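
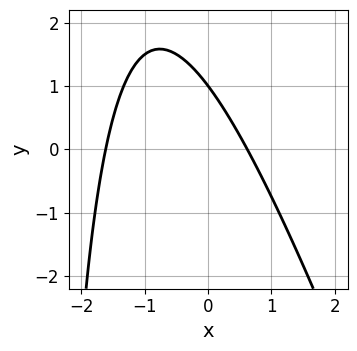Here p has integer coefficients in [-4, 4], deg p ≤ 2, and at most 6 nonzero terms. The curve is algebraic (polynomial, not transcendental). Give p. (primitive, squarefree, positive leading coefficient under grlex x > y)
(a) deg p = 2. A generic line meets the curve in up to 2 points.
(b) Checking where it meets the axes: one y-axis crossing is at y = 1.
(c) These observations pin down the coefficients.

3*x^2 + x*y + 3*x + 3*y - 3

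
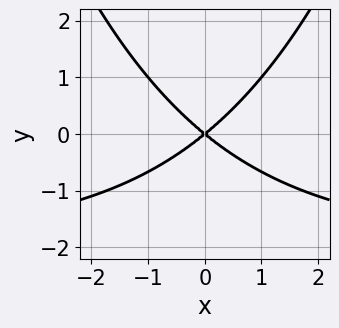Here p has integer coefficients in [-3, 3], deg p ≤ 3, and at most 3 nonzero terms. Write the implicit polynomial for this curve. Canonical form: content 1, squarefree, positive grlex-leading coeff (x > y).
First, degree: the shape is more complex than any degree-2 curve, so deg p = 3.
Then, symmetries: mirror symmetry x ↦ −x ⇒ only even powers of x.
Next, against the integer gridlines: it crosses the y-axis at the gridline y = 0; one x-axis crossing is at x = 0.
Finally, these observations pin down the coefficients.

x^2*y + 2*x^2 - 3*y^2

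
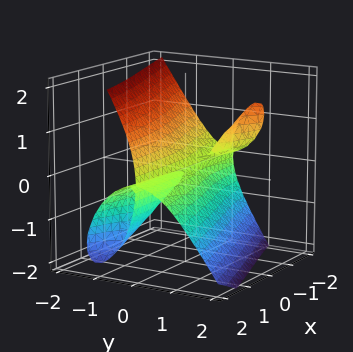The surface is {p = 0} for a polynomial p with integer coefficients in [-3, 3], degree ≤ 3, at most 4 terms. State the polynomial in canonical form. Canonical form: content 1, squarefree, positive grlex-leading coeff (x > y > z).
There are 2 components. Treating them together as one polynomial.
deg p = 3. The shape is more complex than any degree-2 surface.
From the visible intercepts: it crosses the z-axis at the gridline z = 0; it crosses the y-axis at the gridline y = 0.
These observations pin down the coefficients. Check: (1, 0, 0) on the x-axis lies on the surface, and p(1, 0, 0) = 0. ✓

2*x*y*z + 3*y^3 + z^3 + y*z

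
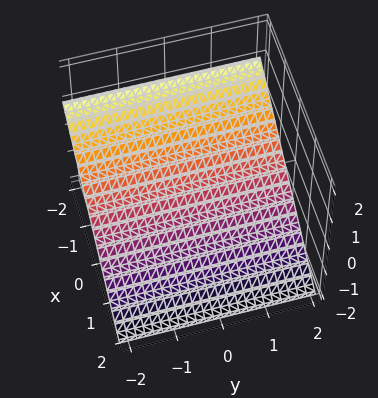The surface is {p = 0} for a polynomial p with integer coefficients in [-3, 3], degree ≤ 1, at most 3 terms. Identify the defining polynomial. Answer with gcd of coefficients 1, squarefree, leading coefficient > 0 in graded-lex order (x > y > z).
First, deg p = 1.
Then, observable constraints: one x-axis crossing is at x = -1; it misses every integer gridline on the y-axis.
Finally, assembling these constraints gives the stated polynomial.

2*x + 3*z + 2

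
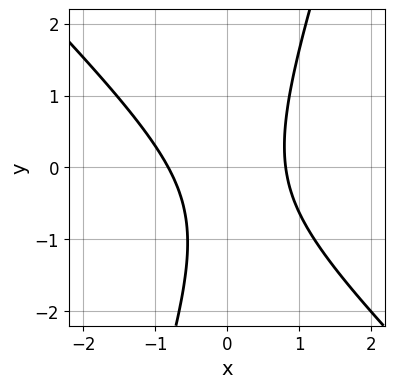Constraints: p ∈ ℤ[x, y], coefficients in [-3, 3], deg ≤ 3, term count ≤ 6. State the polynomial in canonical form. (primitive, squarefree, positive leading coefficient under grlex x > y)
3*x^2 + 2*x*y - y^2 - y - 2

1. deg p = 2. A generic line meets the curve in up to 2 points.
2. From the axis intercepts and sections: the curve avoids every integer y-axis point in the box.
3. Matching integer coefficients to the picture gives p.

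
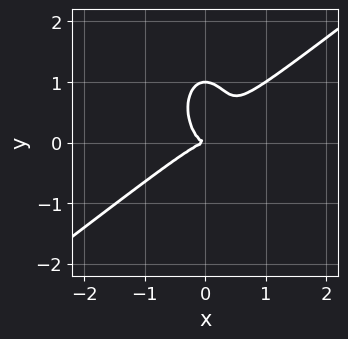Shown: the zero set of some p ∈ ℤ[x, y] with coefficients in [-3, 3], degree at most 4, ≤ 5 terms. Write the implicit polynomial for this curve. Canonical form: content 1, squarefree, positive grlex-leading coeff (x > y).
2*x^3 - 2*x^2*y - y^3 + y^2

Degree: the shape is more complex than any degree-2 curve, so deg p = 3.
Checking where it meets the axes: the y-axis gridline crossings are at y ∈ {0, 1}; one x-axis crossing is at x = 0.
These observations pin down the coefficients.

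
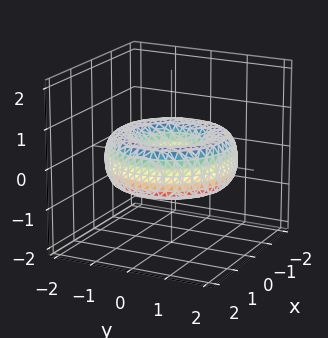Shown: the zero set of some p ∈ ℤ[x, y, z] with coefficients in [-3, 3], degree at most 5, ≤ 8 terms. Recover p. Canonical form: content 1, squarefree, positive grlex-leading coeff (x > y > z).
The degree is 4 — no degree-3 surface has this shape.
Symmetries: the surface is invariant under rotation about z: p = q(x² + y², z).
From the visible intercepts: no z-intercept at any integer in the box; a circular section at z = 0 has radius between 0 and 1.
Putting this together gives p.

x^4 + 2*x^2*y^2 + y^4 - 3*x^2 - 3*y^2 + 3*z^2 + 1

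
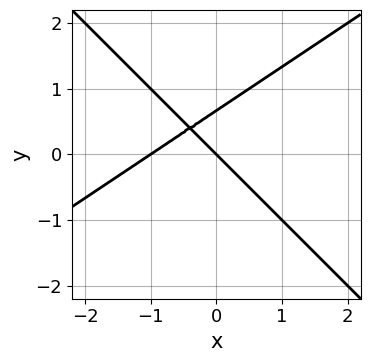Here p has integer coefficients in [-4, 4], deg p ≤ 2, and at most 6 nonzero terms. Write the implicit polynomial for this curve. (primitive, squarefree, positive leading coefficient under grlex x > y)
2*x^2 - x*y - 3*y^2 + 2*x + 2*y

(a) The degree is 2 — no degree-1 curve has this shape.
(b) Reading off the gridlines: the x-axis gridline crossings are at x ∈ {-1, 0}; it meets the y-axis at y = 0 (among the integer gridlines).
(c) Putting this together gives p.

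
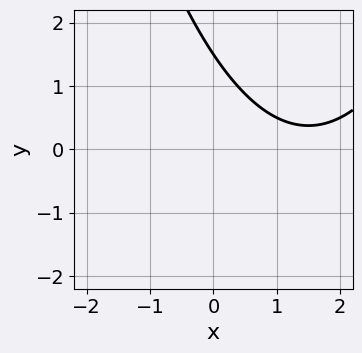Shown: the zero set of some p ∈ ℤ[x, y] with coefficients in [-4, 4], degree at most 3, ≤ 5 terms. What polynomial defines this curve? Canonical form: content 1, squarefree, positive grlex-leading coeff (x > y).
(a) deg p = 2. No degree-1 curve has this shape.
(b) Reading off the gridlines: no x-intercept at any integer in the box.
(c) Solving for integer coefficients yields p as stated.

x^2 - 3*x - 2*y + 3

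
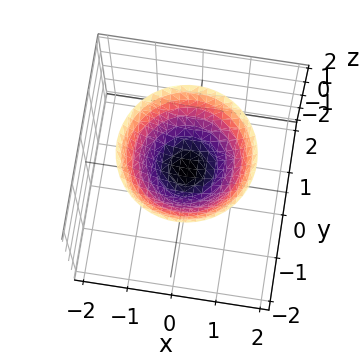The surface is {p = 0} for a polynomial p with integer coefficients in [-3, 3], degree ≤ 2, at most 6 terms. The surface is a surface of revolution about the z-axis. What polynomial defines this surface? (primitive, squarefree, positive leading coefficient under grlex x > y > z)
2*x^2 + 2*y^2 - 3*z + 2

First, degree: the shape is more complex than any degree-1 surface, so deg p = 2.
Then, symmetry: the surface is invariant under rotation about z: p = q(x² + y², z).
Then, against the integer gridlines: the surface avoids every integer x-axis point in the box; a circular section at z = 1 has radius between 0 and 1; the surface avoids every integer y-axis point in the box.
Finally, solving for integer coefficients yields p as stated.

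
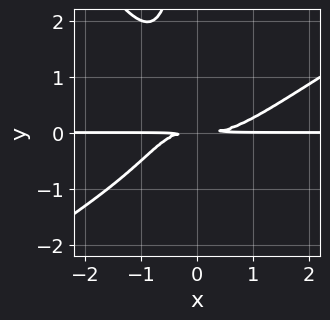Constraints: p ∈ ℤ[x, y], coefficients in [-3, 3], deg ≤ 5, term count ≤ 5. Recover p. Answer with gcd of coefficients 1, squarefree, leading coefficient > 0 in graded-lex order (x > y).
2*x^3*y - 2*x^2*y^2 - 2*x*y^3 - 2*x*y^2 - 3*y^2

1. Degree: no degree-3 curve has this shape, so deg p = 4.
2. Against the integer gridlines: every point of the x-axis in the box is on the curve.
3. Assembling these constraints gives the stated polynomial.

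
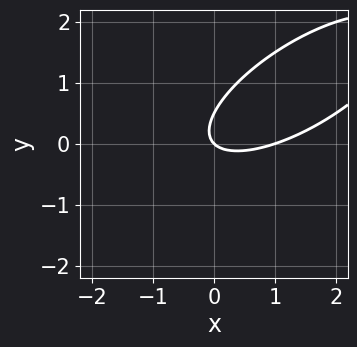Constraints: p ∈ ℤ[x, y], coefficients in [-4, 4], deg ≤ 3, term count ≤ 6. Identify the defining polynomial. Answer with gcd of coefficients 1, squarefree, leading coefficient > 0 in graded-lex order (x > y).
deg p = 2. The shape is more complex than any degree-1 curve.
Checking where it meets the axes: the x-axis gridline crossings are at x ∈ {0, 1}; one y-axis crossing is at y = 0.
Solving for integer coefficients yields p as stated.

x^2 - 2*x*y + 2*y^2 - x - y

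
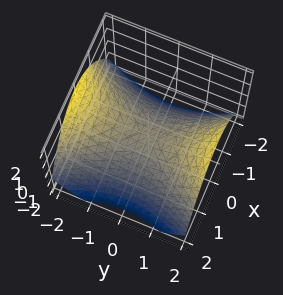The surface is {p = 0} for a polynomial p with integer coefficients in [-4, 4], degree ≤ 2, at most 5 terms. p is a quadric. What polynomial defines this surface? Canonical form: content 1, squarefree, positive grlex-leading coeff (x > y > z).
2*x^2 - y^2 + 3*z

The degree is 2 — a hyperbolic paraboloid; a quadric.
Symmetries: the y ↦ −y reflection is a symmetry, so y appears only in even powers; mirror symmetry x ↦ −x ⇒ only even powers of x.
Observable constraints: one y-axis crossing is at y = 0; it crosses the z-axis at the gridline z = 0; it meets the x-axis at x = 0 (among the integer gridlines).
Putting this together gives p.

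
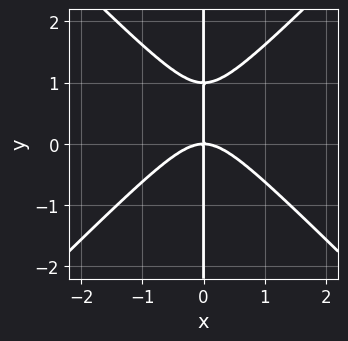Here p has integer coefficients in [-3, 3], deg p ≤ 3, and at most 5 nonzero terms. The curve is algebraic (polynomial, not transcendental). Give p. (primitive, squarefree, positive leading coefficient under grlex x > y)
x^3 - x*y^2 + x*y

(a) Degree: no degree-2 curve has this shape, so deg p = 3.
(b) Observable constraints: every point of the y-axis in the box is on the curve; one x-axis crossing is at x = 0.
(c) Matching integer coefficients to the picture gives p.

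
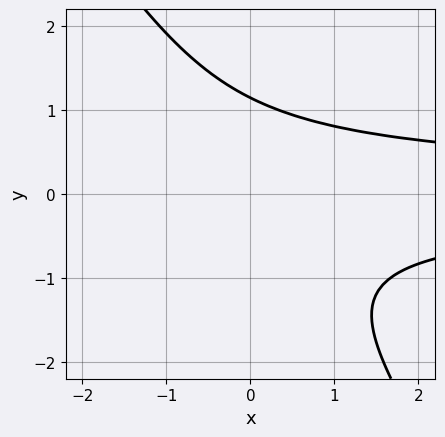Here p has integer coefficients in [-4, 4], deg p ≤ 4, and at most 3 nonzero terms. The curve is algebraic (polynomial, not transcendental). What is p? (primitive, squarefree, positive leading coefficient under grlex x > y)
The degree is 3 — a generic line meets the curve in up to 3 points.
From the visible intercepts: it misses every integer gridline on the x-axis.
The integer polynomial consistent with all of this is the stated p.

3*x*y^2 + 2*y^3 - 3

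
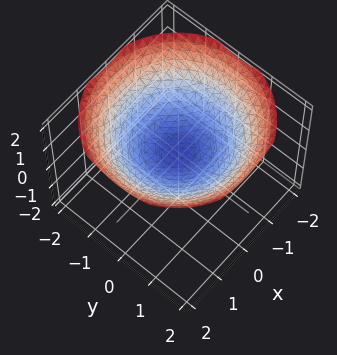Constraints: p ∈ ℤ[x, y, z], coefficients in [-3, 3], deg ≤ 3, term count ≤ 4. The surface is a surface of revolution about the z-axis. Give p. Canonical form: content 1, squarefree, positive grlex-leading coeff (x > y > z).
x^2 + y^2 - 3*z + 1

(a) Degree: no degree-1 surface has this shape, so deg p = 2.
(b) Symmetries: rotational symmetry about the z-axis ⇒ p depends on x, y only through x² + y².
(c) Observable constraints: the surface avoids every integer x-axis point in the box; it misses every integer gridline on the y-axis; a circular section at z = 1 has radius between 1 and 2.
(d) The integer polynomial consistent with all of this is the stated p.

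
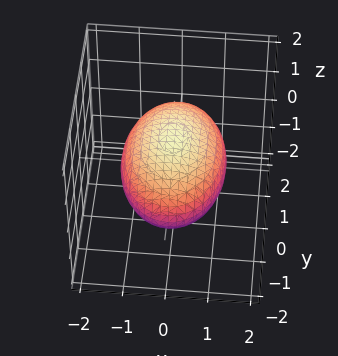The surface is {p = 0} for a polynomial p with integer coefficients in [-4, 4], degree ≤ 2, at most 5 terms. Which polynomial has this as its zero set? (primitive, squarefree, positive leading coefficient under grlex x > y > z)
2*x^2 + y^2 + 3*z^2 - 3

First, the degree is 2 — bounded and convex; a quadric.
Then, symmetries: the z ↦ −z reflection is a symmetry, so z appears only in even powers; it's symmetric under y → −y, forcing even powers of y; it's symmetric under x → −x, forcing even powers of x.
Next, from the axis intercepts and sections: the z-axis gridline crossings are at z ∈ {-1, 1}.
Finally, together with the visible shape, these determine p as stated.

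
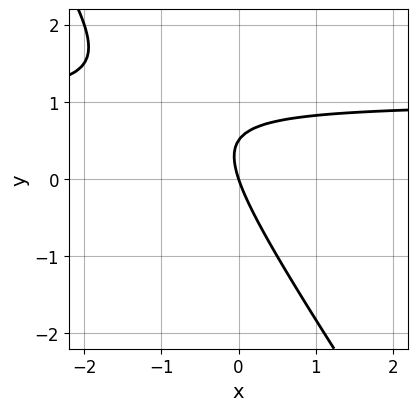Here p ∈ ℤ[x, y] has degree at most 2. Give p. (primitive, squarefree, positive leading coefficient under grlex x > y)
3*x*y + 2*y^2 - 3*x - y

1. deg p = 2. A generic line meets the curve in up to 2 points.
2. From the axis intercepts and sections: one x-axis crossing is at x = 0; one y-axis crossing is at y = 0.
3. Fitting integer coefficients to these (and the overall shape) gives p.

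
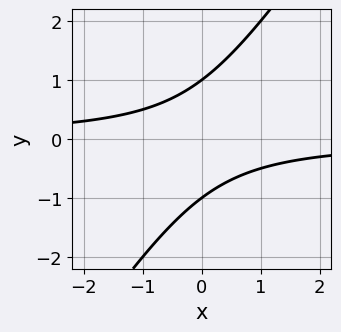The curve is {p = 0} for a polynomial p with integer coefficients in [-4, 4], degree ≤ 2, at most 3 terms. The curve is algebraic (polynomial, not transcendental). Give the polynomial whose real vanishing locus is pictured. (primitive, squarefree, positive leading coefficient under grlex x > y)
Degree: a generic line meets the curve in up to 2 points, so deg p = 2.
From the visible intercepts: among the integer gridlines, it crosses the y-axis at y ∈ {-1, 1}; it misses every integer gridline on the x-axis.
These observations pin down the coefficients.

3*x*y - 2*y^2 + 2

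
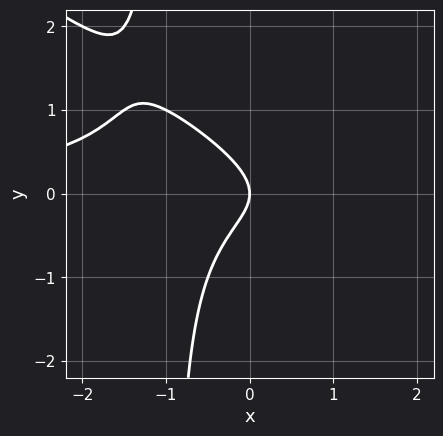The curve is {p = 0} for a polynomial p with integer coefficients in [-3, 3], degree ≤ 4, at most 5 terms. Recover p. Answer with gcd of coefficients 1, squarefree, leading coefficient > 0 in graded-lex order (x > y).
Degree: the shape is more complex than any degree-2 curve, so deg p = 3.
Reading off the gridlines: it crosses the x-axis at the gridline x = 0; one y-axis crossing is at y = 0.
Together with the visible shape, these determine p as stated.

2*x^2*y + 3*x*y^2 + 3*y^2 + 2*x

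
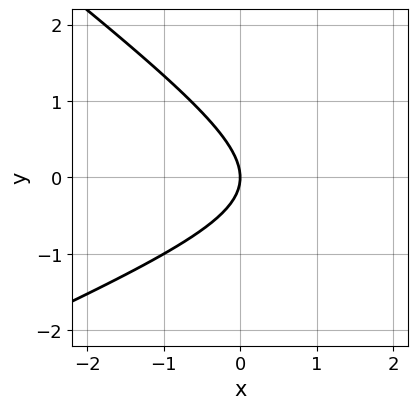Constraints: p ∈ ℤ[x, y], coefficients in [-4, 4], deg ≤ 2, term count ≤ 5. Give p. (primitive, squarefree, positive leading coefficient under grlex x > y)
First, the degree is 2 — a generic line meets the curve in up to 2 points.
Then, observable constraints: one x-axis crossing is at x = 0; it crosses the y-axis at the gridline y = 0.
Finally, together with the visible shape, these determine p as stated.

x^2 - x*y - 3*y^2 - 3*x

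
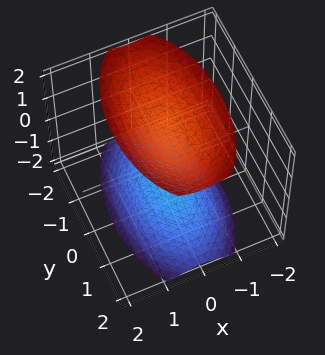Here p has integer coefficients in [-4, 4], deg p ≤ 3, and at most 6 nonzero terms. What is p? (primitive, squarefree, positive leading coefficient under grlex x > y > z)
I count 2 distinct pieces. Treating them together as one polynomial.
The degree is 2 — two separate bowl-shaped sheets opening away from each other; a quadric.
Symmetries: the y ↦ −y reflection is a symmetry, so y appears only in even powers; it's symmetric under x → −x, forcing even powers of x; the z ↦ −z reflection is a symmetry, so z appears only in even powers.
Reading off the gridlines: it misses every integer gridline on the y-axis; no x-intercept at any integer in the box.
These observations pin down the coefficients.

3*x^2 + y^2 - 2*z^2 + 3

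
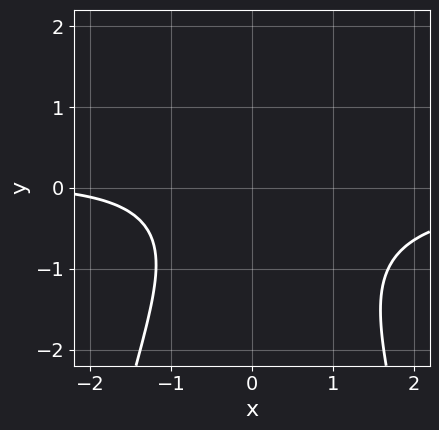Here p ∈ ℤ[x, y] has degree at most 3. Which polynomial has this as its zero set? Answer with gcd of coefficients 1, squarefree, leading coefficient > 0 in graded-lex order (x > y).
2*x^2*y + 2*y^2 + x + y + 3

First, the degree is 3 — the shape is more complex than any degree-2 curve.
Next, from the visible intercepts: it misses every integer gridline on the x-axis; it misses every integer gridline on the y-axis.
Finally, assembling these constraints gives the stated polynomial.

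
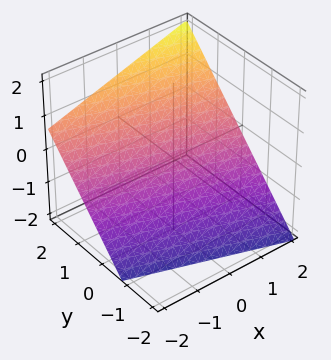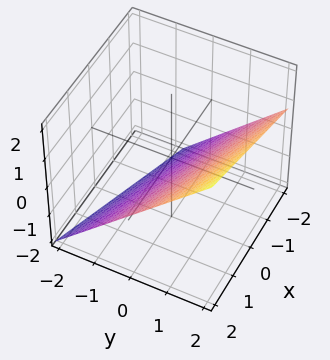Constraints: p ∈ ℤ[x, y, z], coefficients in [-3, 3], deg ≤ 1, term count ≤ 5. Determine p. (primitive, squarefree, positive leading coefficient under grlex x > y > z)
x + 3*y - 3*z - 2

deg p = 1.
From the visible intercepts: it crosses the x-axis at the gridline x = 2.
Solving for integer coefficients yields p as stated.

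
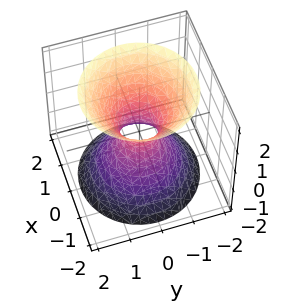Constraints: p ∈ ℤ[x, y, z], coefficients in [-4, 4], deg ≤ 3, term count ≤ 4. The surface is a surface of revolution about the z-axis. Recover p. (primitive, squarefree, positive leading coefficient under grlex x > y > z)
3*x^2 + 3*y^2 - 2*z^2 - 1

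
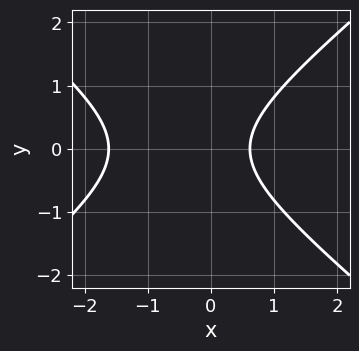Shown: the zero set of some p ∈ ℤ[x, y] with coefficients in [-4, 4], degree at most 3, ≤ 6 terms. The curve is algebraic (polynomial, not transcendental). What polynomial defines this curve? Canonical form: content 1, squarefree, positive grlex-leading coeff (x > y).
2*x^2 - 3*y^2 + 2*x - 2

Degree: no degree-1 curve has this shape, so deg p = 2.
Symmetries: the y ↦ −y reflection is a symmetry, so y appears only in even powers.
From the axis intercepts and sections: it misses every integer gridline on the y-axis.
Putting this together gives p.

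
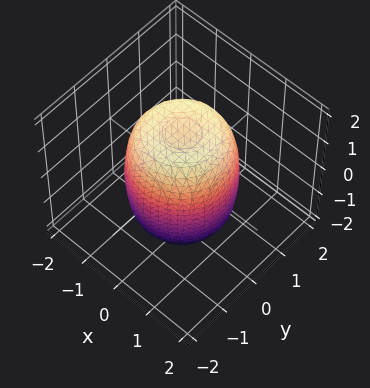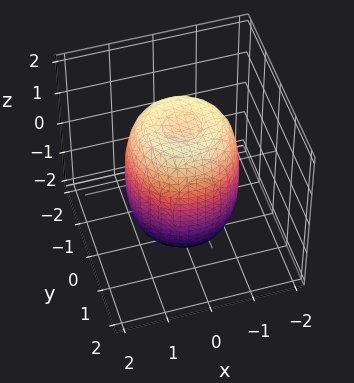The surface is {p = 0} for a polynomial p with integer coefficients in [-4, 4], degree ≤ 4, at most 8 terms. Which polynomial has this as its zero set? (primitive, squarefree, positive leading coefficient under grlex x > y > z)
2*x^4 + 4*x^2*y^2 + 2*y^4 - 2*x^2 - 2*y^2 + z^2 - 2

1. The degree is 4 — a generic line meets the surface in up to 4 points.
2. Symmetries: rotational symmetry about the z-axis ⇒ p depends on x, y only through x² + y².
3. Reading off the gridlines: a circular section at z = 1 has radius between 1 and 2.
4. Assembling these constraints gives the stated polynomial.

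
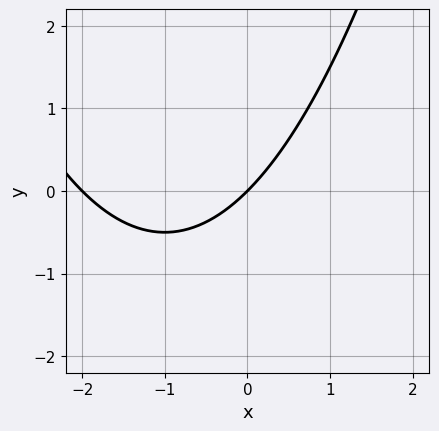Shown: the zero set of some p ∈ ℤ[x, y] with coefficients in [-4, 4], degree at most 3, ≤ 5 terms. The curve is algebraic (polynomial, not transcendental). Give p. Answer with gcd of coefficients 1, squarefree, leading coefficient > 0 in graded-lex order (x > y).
deg p = 2.
From the axis intercepts and sections: among the integer gridlines, it crosses the x-axis at x ∈ {-2, 0}; one y-axis crossing is at y = 0.
Solving for integer coefficients yields p as stated.

x^2 + 2*x - 2*y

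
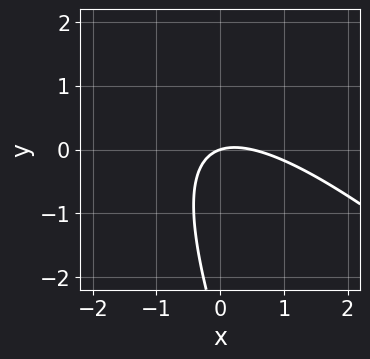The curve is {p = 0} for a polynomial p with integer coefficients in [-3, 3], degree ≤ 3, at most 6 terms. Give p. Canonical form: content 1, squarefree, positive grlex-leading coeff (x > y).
2*x^2 + 3*x*y + y^2 - x + 3*y

(a) The degree is 2 — a generic line meets the curve in up to 2 points.
(b) Checking where it meets the axes: it crosses the x-axis at the gridline x = 0; it meets the y-axis at y = 0 (among the integer gridlines).
(c) Putting this together gives p.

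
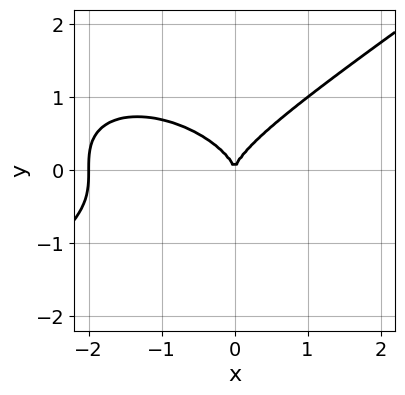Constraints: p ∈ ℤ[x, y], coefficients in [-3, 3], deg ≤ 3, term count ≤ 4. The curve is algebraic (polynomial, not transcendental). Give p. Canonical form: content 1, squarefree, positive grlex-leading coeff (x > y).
x^3 - 3*y^3 + 2*x^2

First, the degree is 3 — the shape is more complex than any degree-2 curve.
Next, from the visible intercepts: the x-axis gridline crossings are at x ∈ {-2, 0}; it crosses the y-axis at the gridline y = 0.
Finally, together with the visible shape, these determine p as stated.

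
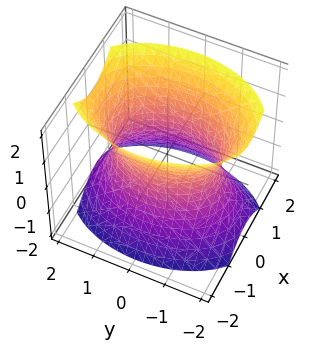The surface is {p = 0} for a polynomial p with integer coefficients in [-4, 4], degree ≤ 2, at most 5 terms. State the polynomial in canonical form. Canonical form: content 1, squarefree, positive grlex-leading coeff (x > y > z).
2*x^2 + y^2 - z^2 - 2

First, the degree is 2 — an hourglass — one-sheet hyperboloid; a quadric.
Then, symmetries: mirror symmetry x ↦ −x ⇒ only even powers of x; it's symmetric under z → −z, forcing even powers of z; mirror symmetry y ↦ −y ⇒ only even powers of y.
Then, from the visible intercepts: among the integer gridlines, it crosses the x-axis at x ∈ {-1, 1}; the surface avoids every integer z-axis point in the box.
Finally, solving for integer coefficients yields p as stated.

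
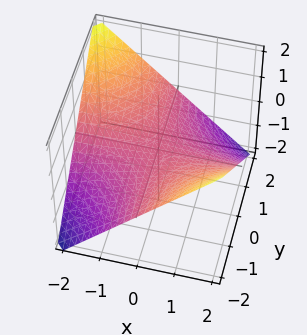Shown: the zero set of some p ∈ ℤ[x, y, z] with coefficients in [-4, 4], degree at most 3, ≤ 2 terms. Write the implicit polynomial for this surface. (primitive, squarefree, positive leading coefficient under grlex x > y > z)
x*y + 2*z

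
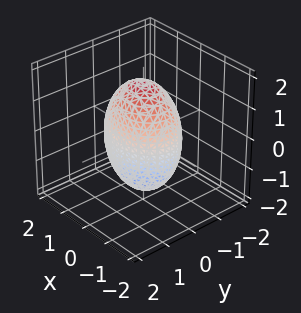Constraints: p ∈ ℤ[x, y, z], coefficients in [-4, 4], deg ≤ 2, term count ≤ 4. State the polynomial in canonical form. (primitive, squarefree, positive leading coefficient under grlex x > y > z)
2*x^2 + 3*y^2 + z^2 - 3

deg p = 2.
Symmetries: it's symmetric under y → −y, forcing even powers of y; mirror symmetry x ↦ −x ⇒ only even powers of x; mirror symmetry z ↦ −z ⇒ only even powers of z.
From the axis intercepts and sections: the y-axis gridline crossings are at y ∈ {-1, 1}.
Together with the visible shape, these determine p as stated.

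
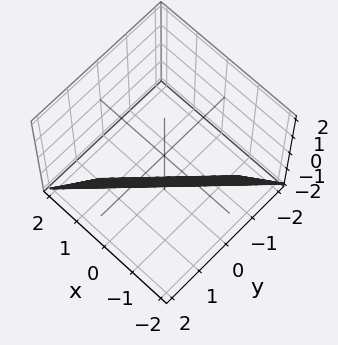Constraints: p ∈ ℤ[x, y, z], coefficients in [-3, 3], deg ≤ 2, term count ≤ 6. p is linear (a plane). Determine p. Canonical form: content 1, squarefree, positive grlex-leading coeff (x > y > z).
Degree: every cross-section is a straight line — this is a plane, so deg p = 1.
Reading off the gridlines: it crosses the x-axis at the gridline x = -1; it meets the z-axis at z = -2 (among the integer gridlines).
Assembling these constraints gives the stated polynomial.

2*x - 2*y + z + 2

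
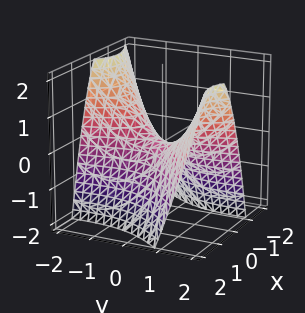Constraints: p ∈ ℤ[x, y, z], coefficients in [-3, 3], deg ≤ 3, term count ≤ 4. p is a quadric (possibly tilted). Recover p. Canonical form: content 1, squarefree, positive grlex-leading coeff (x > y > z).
1. The degree is 2 — a generic line meets the surface in up to 2 points.
2. Checking where it meets the axes: it meets the y-axis at y = 0 (among the integer gridlines); it crosses the x-axis at the gridline x = 0.
3. Solving for integer coefficients yields p as stated.

3*x^2 - 3*x*y - y^2 + 3*z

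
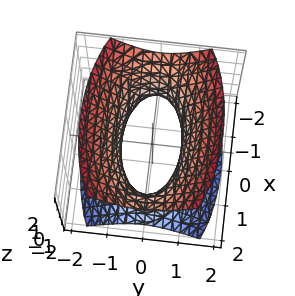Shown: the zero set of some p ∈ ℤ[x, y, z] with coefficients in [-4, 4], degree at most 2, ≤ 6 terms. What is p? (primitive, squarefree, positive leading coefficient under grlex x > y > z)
x^2 + 3*y^2 - 2*z^2 - 2

First, the degree is 2 — one connected sheet with a waist; a quadric.
Next, symmetries: it's symmetric under x → −x, forcing even powers of x; the y ↦ −y reflection is a symmetry, so y appears only in even powers; the z ↦ −z reflection is a symmetry, so z appears only in even powers.
Next, against the integer gridlines: the surface avoids every integer z-axis point in the box.
Finally, together with the visible shape, these determine p as stated.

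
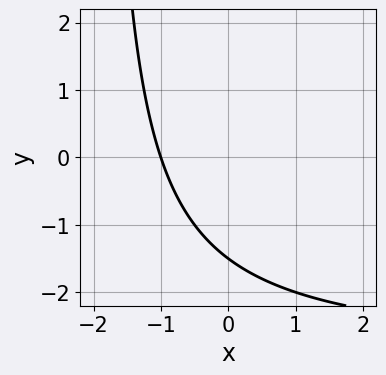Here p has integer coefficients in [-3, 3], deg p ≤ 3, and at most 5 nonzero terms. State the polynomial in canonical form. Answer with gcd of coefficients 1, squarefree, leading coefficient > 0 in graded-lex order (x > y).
First, deg p = 2. No degree-1 curve has this shape.
Then, from the visible intercepts: one x-axis crossing is at x = -1.
Finally, these observations pin down the coefficients.

x*y + 3*x + 2*y + 3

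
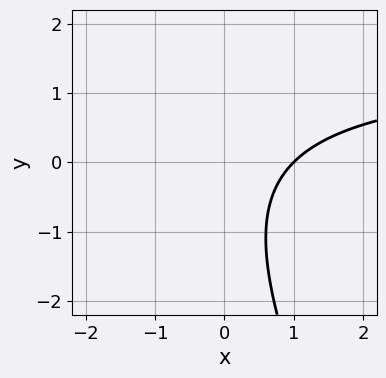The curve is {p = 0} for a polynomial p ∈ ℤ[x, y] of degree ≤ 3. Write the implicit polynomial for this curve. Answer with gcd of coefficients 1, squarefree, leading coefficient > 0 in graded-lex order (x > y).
Degree: the shape is more complex than any degree-1 curve, so deg p = 2.
Observable constraints: it crosses the x-axis at the gridline x = 1; it misses every integer gridline on the y-axis.
Putting this together gives p.

2*x*y + y^2 - 3*x + y + 3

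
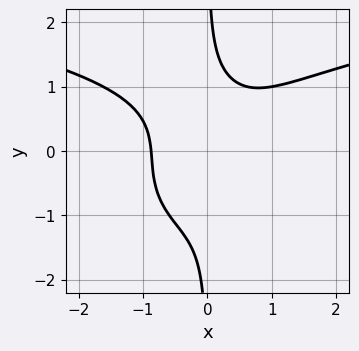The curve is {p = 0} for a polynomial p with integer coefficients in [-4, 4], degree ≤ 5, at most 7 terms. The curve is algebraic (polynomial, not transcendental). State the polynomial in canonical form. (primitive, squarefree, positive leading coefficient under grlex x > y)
1. The degree is 4 — no degree-3 curve has this shape.
2. Against the integer gridlines: the curve avoids every integer y-axis point in the box.
3. Matching integer coefficients to the picture gives p.

x^3*y + 3*x*y^3 - 3*x^3 + x*y^2 - 2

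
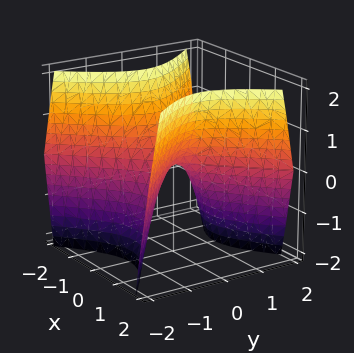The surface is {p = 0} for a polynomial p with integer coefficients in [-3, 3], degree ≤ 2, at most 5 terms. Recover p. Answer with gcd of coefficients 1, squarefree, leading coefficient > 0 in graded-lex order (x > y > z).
3*x^2 - 3*y^2 - 2*z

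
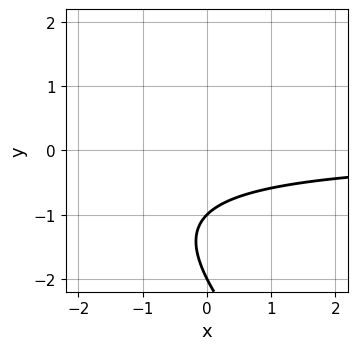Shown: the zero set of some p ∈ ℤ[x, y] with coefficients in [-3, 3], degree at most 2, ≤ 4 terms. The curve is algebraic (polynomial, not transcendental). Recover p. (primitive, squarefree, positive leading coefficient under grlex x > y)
x*y + y^2 + 3*y + 2

First, deg p = 2. The shape is more complex than any degree-1 curve.
Then, checking where it meets the axes: no x-intercept at any integer in the box; among the integer gridlines, it crosses the y-axis at y ∈ {-2, -1}.
Finally, solving for integer coefficients yields p as stated.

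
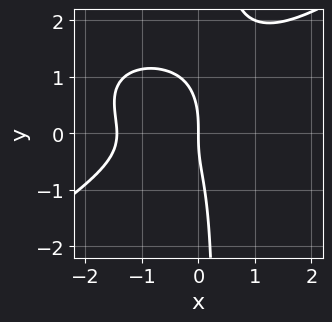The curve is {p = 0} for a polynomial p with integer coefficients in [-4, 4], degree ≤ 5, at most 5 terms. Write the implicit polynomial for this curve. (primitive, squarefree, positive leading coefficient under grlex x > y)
x^4 - 3*x*y^3 + 3*x*y^2 + y^3 + 3*x

First, deg p = 4.
Then, observable constraints: it crosses the x-axis at the gridline x = 0; it meets the y-axis at y = 0 (among the integer gridlines).
Finally, putting this together gives p.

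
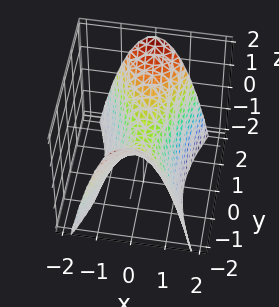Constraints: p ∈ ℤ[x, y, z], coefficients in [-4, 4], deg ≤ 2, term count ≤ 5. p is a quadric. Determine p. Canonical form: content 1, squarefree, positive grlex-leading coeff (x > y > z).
3*x^2 - y^2 + 2*z

1. The degree is 2 — a saddle surface; a quadric.
2. Symmetries: it's symmetric under x → −x, forcing even powers of x; the y ↦ −y reflection is a symmetry, so y appears only in even powers.
3. Observable constraints: it crosses the x-axis at the gridline x = 0; one y-axis crossing is at y = 0.
4. The integer polynomial consistent with all of this is the stated p.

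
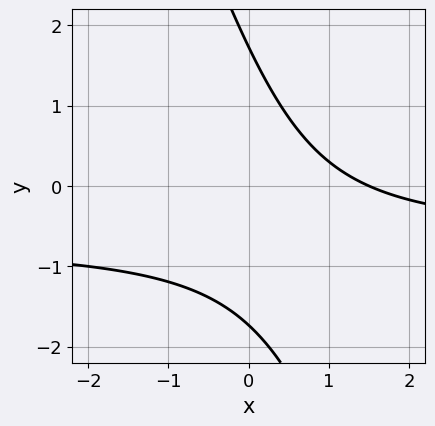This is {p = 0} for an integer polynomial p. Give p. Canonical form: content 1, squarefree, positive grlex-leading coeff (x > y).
3*x*y + y^2 + 2*x - 3

1. Degree: no degree-1 curve has this shape, so deg p = 2.
2. The integer polynomial consistent with all of this is the stated p.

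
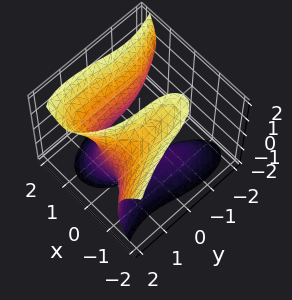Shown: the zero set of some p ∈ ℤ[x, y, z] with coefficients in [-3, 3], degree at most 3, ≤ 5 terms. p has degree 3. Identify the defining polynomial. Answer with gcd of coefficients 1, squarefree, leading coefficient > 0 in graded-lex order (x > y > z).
3*x^3 - x*y*z - 2*x*z^2 + y^3 - 2

The degree is 3 — a generic line meets the surface in up to 3 points.
Against the integer gridlines: it misses every integer gridline on the z-axis.
Matching integer coefficients to the picture gives p.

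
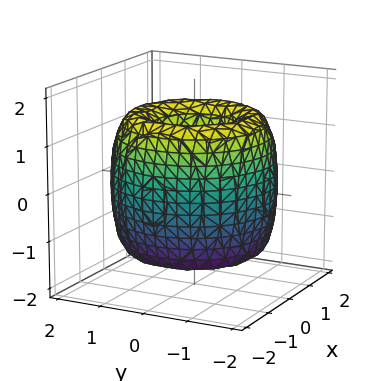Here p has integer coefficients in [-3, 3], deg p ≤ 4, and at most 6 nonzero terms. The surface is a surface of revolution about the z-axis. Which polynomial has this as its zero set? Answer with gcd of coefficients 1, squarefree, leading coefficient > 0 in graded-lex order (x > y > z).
1. The degree is 4 — no degree-3 surface has this shape.
2. Symmetry: every cross-section ⟂ z is a circle, so x, y appear only via x² + y².
3. Observable constraints: it meets the y-axis at y = 0 (among the integer gridlines); one z-axis crossing is at z = 0; it meets the x-axis at x = 0 (among the integer gridlines); a circular section at z = 1 has radius between 0 and 1.
4. Solving for integer coefficients yields p as stated.

x^4 + 2*x^2*y^2 + y^4 - 3*x^2 - 3*y^2 + z^2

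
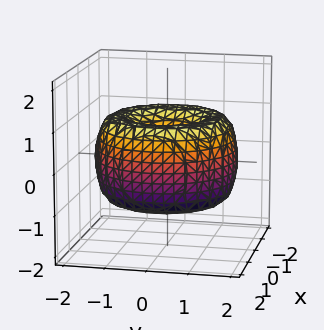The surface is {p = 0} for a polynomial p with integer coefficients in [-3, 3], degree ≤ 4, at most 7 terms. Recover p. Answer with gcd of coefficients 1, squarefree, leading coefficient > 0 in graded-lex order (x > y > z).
x^4 + 2*x^2*y^2 + y^4 - 3*x^2 - 3*y^2 + 2*z^2

Degree: the shape is more complex than any degree-3 surface, so deg p = 4.
Symmetries: rotational symmetry about the z-axis ⇒ p depends on x, y only through x² + y².
Observable constraints: a circular section at z = -1 has radius exactly 1; it meets the y-axis at y = 0 (among the integer gridlines).
Together with the visible shape, these determine p as stated.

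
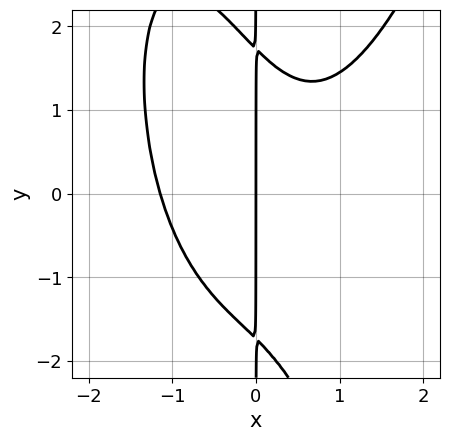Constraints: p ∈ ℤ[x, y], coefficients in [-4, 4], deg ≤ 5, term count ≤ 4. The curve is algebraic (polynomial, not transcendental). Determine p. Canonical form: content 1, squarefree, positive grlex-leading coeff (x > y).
Degree: the shape is more complex than any degree-3 curve, so deg p = 4.
Reading off the gridlines: it meets the x-axis at x = 0 (among the integer gridlines); the visible y-axis segment lies entirely on the curve.
Matching integer coefficients to the picture gives p.

2*x^4 - 2*x^2*y - x*y^2 + 3*x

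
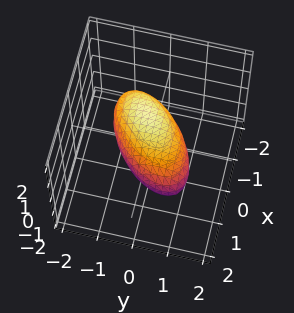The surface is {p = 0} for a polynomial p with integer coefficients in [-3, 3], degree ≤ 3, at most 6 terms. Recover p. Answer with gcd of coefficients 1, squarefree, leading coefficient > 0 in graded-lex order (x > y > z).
x^2 - x*y + x*z + y^2 + 2*z^2 - 1

The degree is 2 — the shape is more complex than any degree-1 surface.
Checking where it meets the axes: among the integer gridlines, it crosses the y-axis at y ∈ {-1, 1}; among the integer gridlines, it crosses the x-axis at x ∈ {-1, 1}.
Matching integer coefficients to the picture gives p.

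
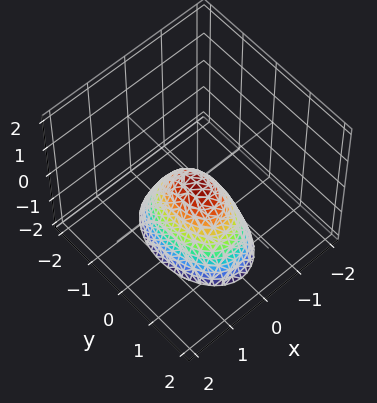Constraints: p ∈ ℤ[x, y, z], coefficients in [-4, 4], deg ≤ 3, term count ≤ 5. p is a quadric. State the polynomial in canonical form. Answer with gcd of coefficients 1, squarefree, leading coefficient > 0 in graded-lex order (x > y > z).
(a) The degree is 2 — a paraboloid; a quadric.
(b) Symmetries: mirror symmetry x ↦ −x ⇒ only even powers of x; the y ↦ −y reflection is a symmetry, so y appears only in even powers.
(c) Observable constraints: one y-axis crossing is at y = 0; one x-axis crossing is at x = 0; one z-axis crossing is at z = 0.
(d) These observations pin down the coefficients.

2*x^2 + y^2 + z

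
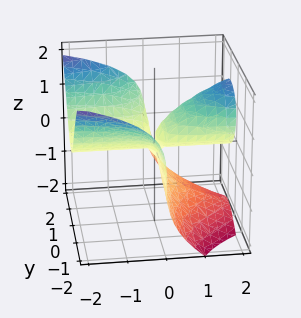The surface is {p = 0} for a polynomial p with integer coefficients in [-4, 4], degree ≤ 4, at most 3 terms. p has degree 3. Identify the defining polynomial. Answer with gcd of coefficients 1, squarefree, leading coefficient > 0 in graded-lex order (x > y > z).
3*x*y^2 + 2*z^3 - 3*x*z

1. The degree is 3 — no degree-2 surface has this shape.
2. Against the integer gridlines: every point of the x-axis in the box is on the surface; the visible y-axis segment lies entirely on the surface; it crosses the z-axis at the gridline z = 0.
3. Putting this together gives p.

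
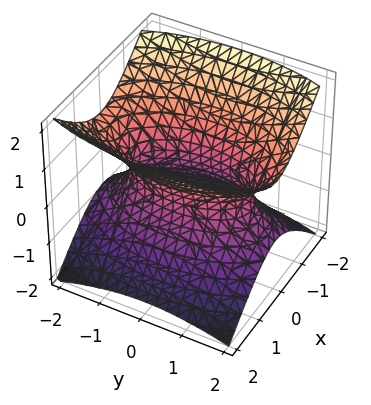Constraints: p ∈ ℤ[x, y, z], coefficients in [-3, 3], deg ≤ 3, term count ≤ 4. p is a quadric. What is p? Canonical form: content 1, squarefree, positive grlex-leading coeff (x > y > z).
3*x^2 + y^2 - 3*z^2 - 2

First, degree: an hourglass — one-sheet hyperboloid; a quadric, so deg p = 2.
Then, symmetries: the z ↦ −z reflection is a symmetry, so z appears only in even powers; mirror symmetry x ↦ −x ⇒ only even powers of x; it's symmetric under y → −y, forcing even powers of y.
Then, checking where it meets the axes: the surface avoids every integer z-axis point in the box.
Finally, fitting integer coefficients to these (and the overall shape) gives p.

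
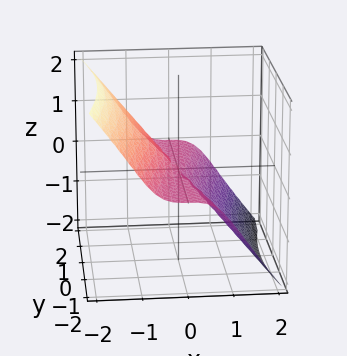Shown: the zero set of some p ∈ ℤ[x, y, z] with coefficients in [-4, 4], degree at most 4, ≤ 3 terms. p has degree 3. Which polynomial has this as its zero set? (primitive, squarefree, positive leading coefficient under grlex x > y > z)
First, degree: the shape is more complex than any degree-2 surface, so deg p = 3.
Next, checking where it meets the axes: it crosses the x-axis at the gridline x = 0; it crosses the z-axis at the gridline z = 0; every point of the y-axis in the box is on the surface.
Finally, putting this together gives p.

3*x^3 + y^2*z + 2*z^3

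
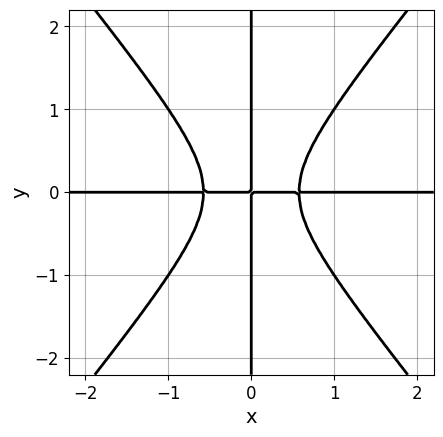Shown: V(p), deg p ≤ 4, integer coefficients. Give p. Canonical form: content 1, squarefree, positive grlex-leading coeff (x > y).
3*x^3*y - 2*x*y^3 - x*y

1. The degree is 4 — the shape is more complex than any degree-3 curve.
2. Observable constraints: every point of the y-axis in the box is on the curve; every point of the x-axis in the box is on the curve.
3. Together with the visible shape, these determine p as stated.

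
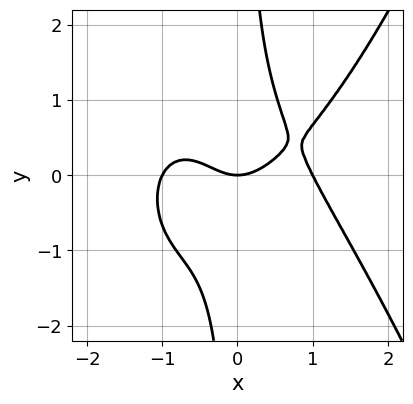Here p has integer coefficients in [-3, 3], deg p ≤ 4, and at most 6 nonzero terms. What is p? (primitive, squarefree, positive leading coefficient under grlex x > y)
deg p = 4. A generic line meets the curve in up to 4 points.
Reading off the gridlines: among the integer gridlines, it crosses the x-axis at x ∈ {-1, 0, 1}; it crosses the y-axis at the gridline y = 0.
Matching integer coefficients to the picture gives p.

2*x^4 - 3*x*y^2 - 2*x^2 + 2*y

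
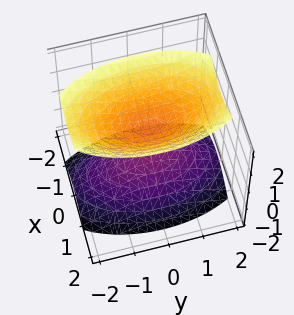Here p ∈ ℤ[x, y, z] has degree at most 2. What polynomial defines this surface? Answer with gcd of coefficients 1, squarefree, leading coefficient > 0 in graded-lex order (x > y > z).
3*x^2 + y^2 - 2*z^2 + 1

1. There are 2 components. Treating them together as one polynomial.
2. The degree is 2 — two separate bowl-shaped sheets opening away from each other; a quadric.
3. Symmetries: the y ↦ −y reflection is a symmetry, so y appears only in even powers; the x ↦ −x reflection is a symmetry, so x appears only in even powers; it's symmetric under z → −z, forcing even powers of z.
4. From the axis intercepts and sections: it misses every integer gridline on the x-axis; it misses every integer gridline on the y-axis.
5. Solving for integer coefficients yields p as stated.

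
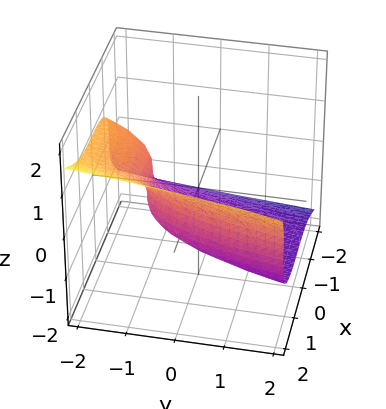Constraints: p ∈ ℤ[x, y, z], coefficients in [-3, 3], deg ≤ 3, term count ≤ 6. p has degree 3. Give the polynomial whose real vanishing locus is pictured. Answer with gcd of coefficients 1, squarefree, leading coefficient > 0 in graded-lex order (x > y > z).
x^3 - 3*z^3 - 2*y - 2

1. Degree: the shape is more complex than any degree-2 surface, so deg p = 3.
2. From the visible intercepts: it meets the y-axis at y = -1 (among the integer gridlines).
3. Assembling these constraints gives the stated polynomial.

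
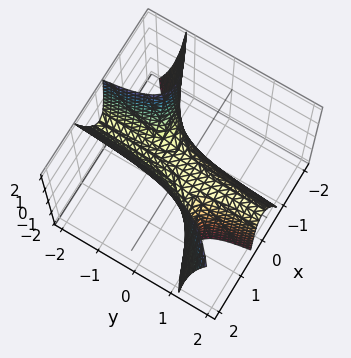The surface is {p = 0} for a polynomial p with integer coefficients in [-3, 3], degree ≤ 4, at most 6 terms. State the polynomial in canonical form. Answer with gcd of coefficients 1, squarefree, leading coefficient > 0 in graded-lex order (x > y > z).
1. deg p = 3. No degree-2 surface has this shape.
2. Checking where it meets the axes: one x-axis crossing is at x = 0; it meets the z-axis at z = 0 (among the integer gridlines).
3. Together with the visible shape, these determine p as stated. Check: (0, 2, 0) on the y-axis lies on the surface, and p(0, 2, 0) = 0. ✓

2*x^3 - 3*x^2*y + x*y*z - z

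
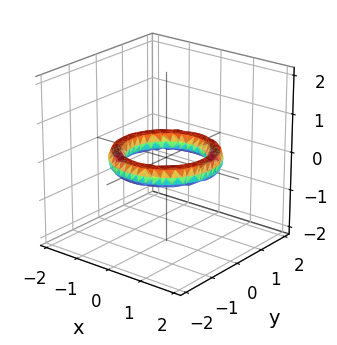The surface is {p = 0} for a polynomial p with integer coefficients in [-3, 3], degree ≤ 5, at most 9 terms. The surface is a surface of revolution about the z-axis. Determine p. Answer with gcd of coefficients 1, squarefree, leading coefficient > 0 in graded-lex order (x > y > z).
deg p = 4. A generic line meets the surface in up to 4 points.
By symmetry, every cross-section ⟂ z is a circle, so x, y appear only via x² + y².
From the visible intercepts: the x-axis gridline crossings are at x ∈ {-1, 1}; among the integer gridlines, it crosses the y-axis at y ∈ {-1, 1}.
The integer polynomial consistent with all of this is the stated p.

x^4 + 2*x^2*y^2 + y^4 - 3*x^2 - 3*y^2 + 3*z^2 + 2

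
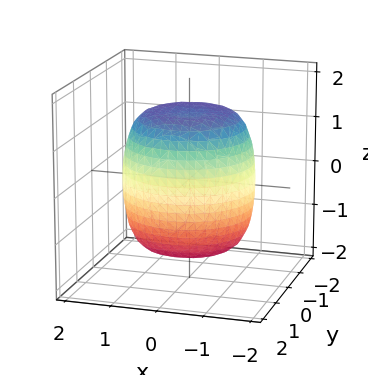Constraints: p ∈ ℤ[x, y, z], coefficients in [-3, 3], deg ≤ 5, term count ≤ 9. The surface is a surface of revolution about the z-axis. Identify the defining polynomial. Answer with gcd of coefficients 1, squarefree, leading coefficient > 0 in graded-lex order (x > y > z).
x^4 + 2*x^2*y^2 + y^4 - x^2 - y^2 + z^2 - 2

1. deg p = 4. A generic line meets the surface in up to 4 points.
2. Symmetries: rotational symmetry about the z-axis ⇒ p depends on x, y only through x² + y².
3. Against the integer gridlines: a circular section at z = 1 has radius between 1 and 2.
4. Assembling these constraints gives the stated polynomial.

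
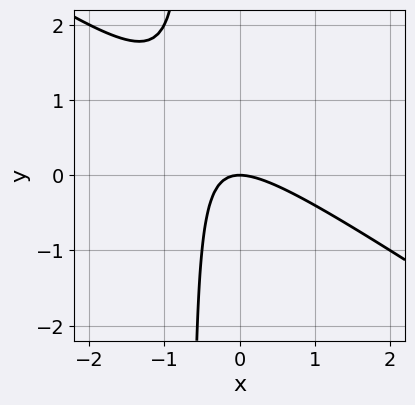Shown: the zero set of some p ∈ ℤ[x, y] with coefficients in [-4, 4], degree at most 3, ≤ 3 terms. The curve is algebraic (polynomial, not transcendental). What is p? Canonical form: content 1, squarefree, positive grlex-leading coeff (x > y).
2*x^2 + 3*x*y + 2*y

1. The degree is 2 — no degree-1 curve has this shape.
2. From the visible intercepts: it meets the y-axis at y = 0 (among the integer gridlines); one x-axis crossing is at x = 0.
3. Putting this together gives p.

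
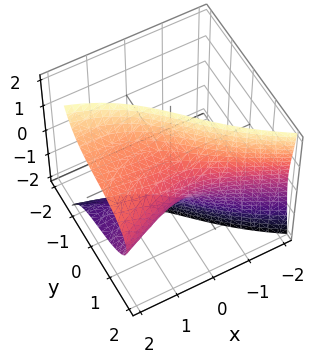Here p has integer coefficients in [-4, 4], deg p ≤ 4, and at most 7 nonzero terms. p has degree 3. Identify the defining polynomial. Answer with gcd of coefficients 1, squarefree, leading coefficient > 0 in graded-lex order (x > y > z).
The degree is 3 — a generic line meets the surface in up to 3 points.
From the visible intercepts: one y-axis crossing is at y = 1; the surface avoids every integer x-axis point in the box; no z-intercept at any integer in the box.
Assembling these constraints gives the stated polynomial.

2*x*z^2 + y^3 + 2*y*z^2 - x^2 - 1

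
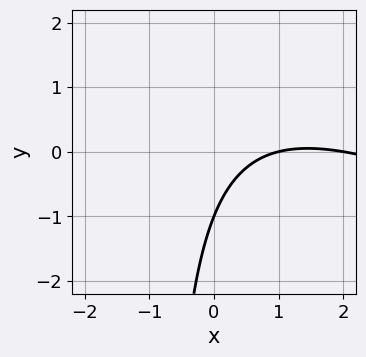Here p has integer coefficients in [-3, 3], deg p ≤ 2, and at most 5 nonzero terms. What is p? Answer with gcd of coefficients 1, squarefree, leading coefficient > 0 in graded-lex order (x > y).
x^2 + 2*x*y - 3*x + 2*y + 2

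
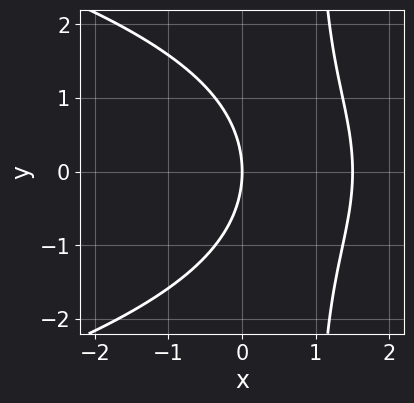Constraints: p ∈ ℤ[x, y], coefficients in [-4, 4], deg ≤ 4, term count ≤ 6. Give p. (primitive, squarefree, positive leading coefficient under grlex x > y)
First, the degree is 3 — a generic line meets the curve in up to 3 points.
Then, symmetries: mirror symmetry y ↦ −y ⇒ only even powers of y.
Then, checking where it meets the axes: it crosses the x-axis at the gridline x = 0; it meets the y-axis at y = 0 (among the integer gridlines).
Finally, putting this together gives p.

x*y^2 + 2*x^2 - y^2 - 3*x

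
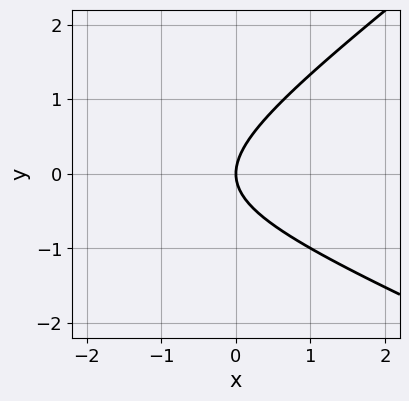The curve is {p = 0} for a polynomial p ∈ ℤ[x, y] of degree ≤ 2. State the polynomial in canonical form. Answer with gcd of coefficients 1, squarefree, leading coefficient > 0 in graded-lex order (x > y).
x^2 + x*y - 3*y^2 + 3*x

(a) The degree is 2 — no degree-1 curve has this shape.
(b) Reading off the gridlines: one x-axis crossing is at x = 0; it crosses the y-axis at the gridline y = 0.
(c) Putting this together gives p.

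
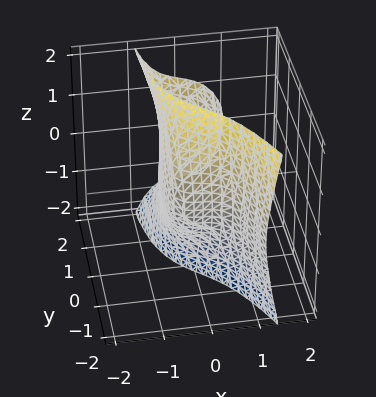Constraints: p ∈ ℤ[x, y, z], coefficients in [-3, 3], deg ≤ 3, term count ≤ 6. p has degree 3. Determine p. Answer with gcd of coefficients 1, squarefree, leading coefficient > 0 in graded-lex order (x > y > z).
Degree: a generic line meets the surface in up to 3 points, so deg p = 3.
Against the integer gridlines: no z-intercept at any integer in the box; the y-axis gridline crossings are at y ∈ {-1, 1}.
Assembling these constraints gives the stated polynomial.

3*x^3 + x*z^2 + y*z^2 - y^2 + 1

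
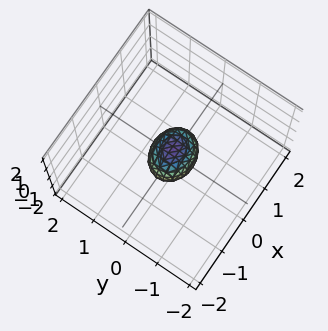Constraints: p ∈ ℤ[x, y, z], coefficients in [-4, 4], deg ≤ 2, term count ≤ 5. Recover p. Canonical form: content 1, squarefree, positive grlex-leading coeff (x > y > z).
Degree: a closed, bounded, convex surface; a quadric, so deg p = 2.
Symmetries: the z ↦ −z reflection is a symmetry, so z appears only in even powers; the x ↦ −x reflection is a symmetry, so x appears only in even powers; it's symmetric under y → −y, forcing even powers of y.
Putting this together gives p.

2*x^2 + 3*y^2 + 2*z^2 - 1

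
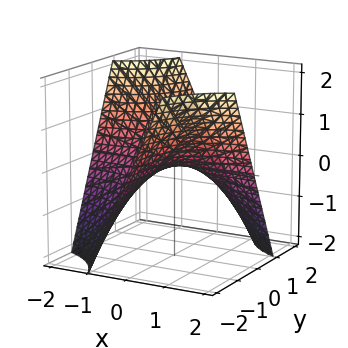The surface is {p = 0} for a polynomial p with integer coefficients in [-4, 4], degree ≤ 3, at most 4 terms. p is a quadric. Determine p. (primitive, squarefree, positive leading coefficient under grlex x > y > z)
x*y + z

(a) The degree is 2 — a saddle surface; a quadric.
(b) Checking where it meets the axes: every point of the y-axis in the box is on the surface; every point of the x-axis in the box is on the surface; it crosses the z-axis at the gridline z = 0.
(c) These observations pin down the coefficients.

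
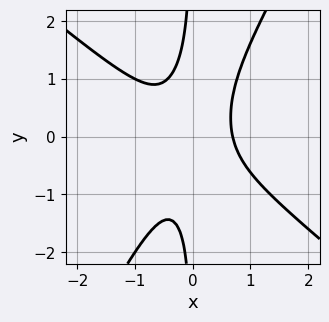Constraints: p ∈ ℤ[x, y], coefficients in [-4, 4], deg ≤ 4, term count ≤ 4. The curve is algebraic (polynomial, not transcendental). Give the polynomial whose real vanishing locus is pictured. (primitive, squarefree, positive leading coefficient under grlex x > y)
First, degree: a generic line meets the curve in up to 3 points, so deg p = 3.
Next, reading off the gridlines: it misses every integer gridline on the y-axis.
Finally, solving for integer coefficients yields p as stated.

3*x^3 + 2*x^2*y - 2*x*y^2 - 1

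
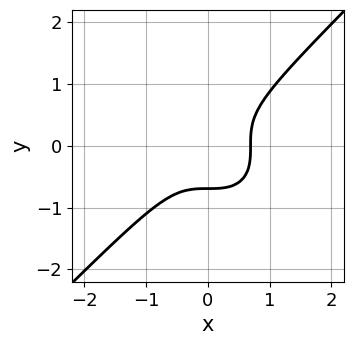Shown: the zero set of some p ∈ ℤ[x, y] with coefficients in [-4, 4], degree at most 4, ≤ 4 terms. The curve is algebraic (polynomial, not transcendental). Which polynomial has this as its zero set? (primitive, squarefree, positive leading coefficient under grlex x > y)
Degree: a generic line meets the curve in up to 3 points, so deg p = 3.
Matching integer coefficients to the picture gives p.

3*x^3 - 3*y^3 - 1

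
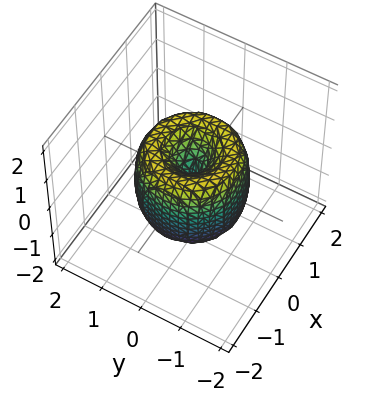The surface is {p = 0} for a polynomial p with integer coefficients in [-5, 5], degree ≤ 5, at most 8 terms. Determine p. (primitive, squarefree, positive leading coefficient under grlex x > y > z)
(a) Degree: a generic line meets the surface in up to 4 points, so deg p = 4.
(b) By symmetry, the z-axis is an axis of rotation, so x and y enter only as x² + y².
(c) Observable constraints: it crosses the x-axis at the gridline x = 0; it crosses the z-axis at the gridline z = 0; a circular section at z = -1 has radius between 0 and 1.
(d) Fitting integer coefficients to these (and the overall shape) gives p.

2*x^4 + 4*x^2*y^2 + 2*y^4 - 3*x^2 - 3*y^2 + z^2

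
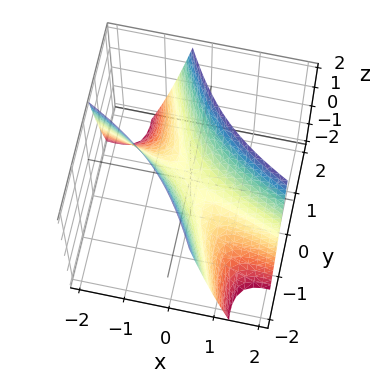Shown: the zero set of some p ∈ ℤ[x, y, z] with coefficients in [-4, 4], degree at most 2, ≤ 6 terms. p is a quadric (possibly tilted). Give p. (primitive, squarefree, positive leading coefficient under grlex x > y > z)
(a) Degree: the shape is more complex than any degree-1 surface, so deg p = 2.
(b) Checking where it meets the axes: it meets the z-axis at z = 0 (among the integer gridlines); it meets the x-axis at x = 0 (among the integer gridlines); it meets the y-axis at y = 0 (among the integer gridlines).
(c) Together with the visible shape, these determine p as stated.

x^2 + 3*x*y + y^2 - z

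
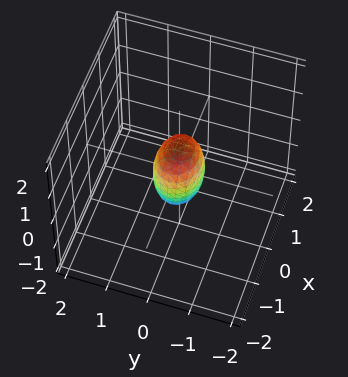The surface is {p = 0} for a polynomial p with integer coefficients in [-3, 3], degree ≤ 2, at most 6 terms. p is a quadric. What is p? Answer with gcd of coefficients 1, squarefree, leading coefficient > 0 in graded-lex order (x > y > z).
2*x^2 + 3*y^2 + z^2 - 1

1. Degree: a closed, bounded, convex surface; a quadric, so deg p = 2.
2. Symmetries: it's symmetric under y → −y, forcing even powers of y; mirror symmetry x ↦ −x ⇒ only even powers of x; mirror symmetry z ↦ −z ⇒ only even powers of z.
3. Observable constraints: the z-axis gridline crossings are at z ∈ {-1, 1}.
4. The integer polynomial consistent with all of this is the stated p.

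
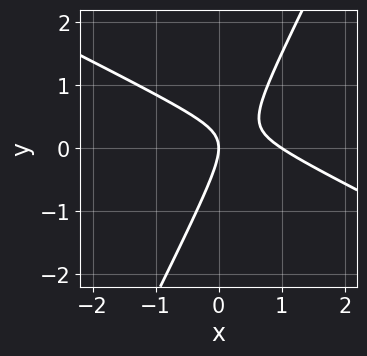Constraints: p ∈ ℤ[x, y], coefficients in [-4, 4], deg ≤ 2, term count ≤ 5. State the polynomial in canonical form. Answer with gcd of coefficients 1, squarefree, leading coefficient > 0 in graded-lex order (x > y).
First, degree: a generic line meets the curve in up to 2 points, so deg p = 2.
Next, against the integer gridlines: the x-axis gridline crossings are at x ∈ {0, 1}; it crosses the y-axis at the gridline y = 0.
Finally, together with the visible shape, these determine p as stated.

2*x^2 + 3*x*y - 2*y^2 - 2*x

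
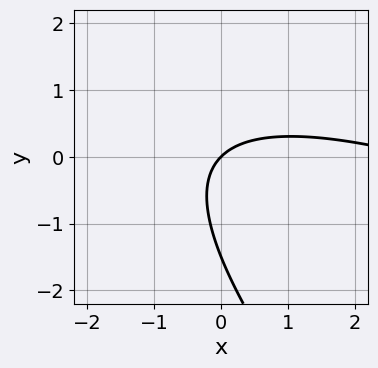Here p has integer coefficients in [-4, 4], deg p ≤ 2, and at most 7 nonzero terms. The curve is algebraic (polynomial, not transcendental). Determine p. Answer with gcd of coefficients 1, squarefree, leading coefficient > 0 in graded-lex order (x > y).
x^2 + 3*x*y + 2*y^2 - 3*x + 3*y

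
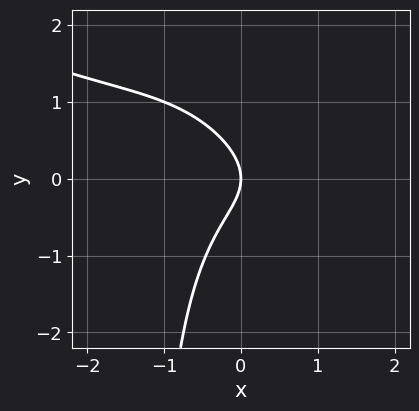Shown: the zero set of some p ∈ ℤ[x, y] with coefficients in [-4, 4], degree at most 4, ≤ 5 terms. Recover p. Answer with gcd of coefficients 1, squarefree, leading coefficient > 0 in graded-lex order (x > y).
x^3 + 3*x^2*y + 2*x*y^2 + 3*y^2 + 3*x

Degree: no degree-2 curve has this shape, so deg p = 3.
Reading off the gridlines: it meets the y-axis at y = 0 (among the integer gridlines); it meets the x-axis at x = 0 (among the integer gridlines).
Matching integer coefficients to the picture gives p.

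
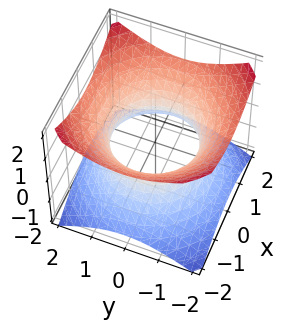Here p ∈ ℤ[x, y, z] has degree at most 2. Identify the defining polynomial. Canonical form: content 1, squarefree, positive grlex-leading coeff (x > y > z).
(a) deg p = 2.
(b) By symmetry, every cross-section ⟂ z is a circle, so x, y appear only via x² + y².
(c) Against the integer gridlines: a circular section at z = 0 has radius between 1 and 2; the surface avoids every integer z-axis point in the box.
(d) These observations pin down the coefficients.

2*x^2 + 2*y^2 - 3*z^2 - 3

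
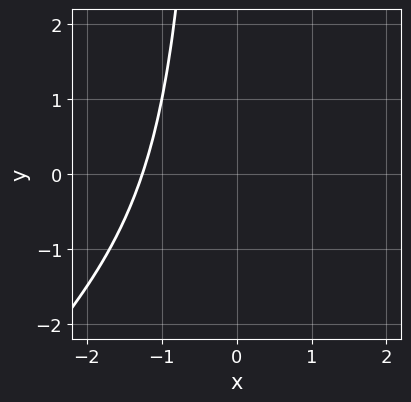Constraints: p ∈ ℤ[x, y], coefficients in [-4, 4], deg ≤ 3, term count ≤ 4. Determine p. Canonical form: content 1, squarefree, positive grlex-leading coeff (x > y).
x^3 - x^2*y + 2

1. deg p = 3. A generic line meets the curve in up to 3 points.
2. Reading off the gridlines: no y-intercept at any integer in the box.
3. Fitting integer coefficients to these (and the overall shape) gives p.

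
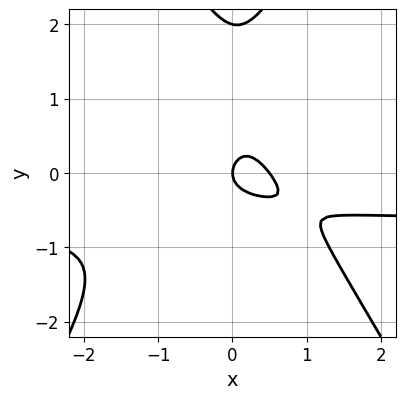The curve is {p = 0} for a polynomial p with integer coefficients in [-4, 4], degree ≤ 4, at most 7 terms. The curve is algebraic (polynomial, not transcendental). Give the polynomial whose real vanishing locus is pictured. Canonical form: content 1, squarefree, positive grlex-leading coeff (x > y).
3*x^2*y - y^3 + 2*x^2 + 2*y^2 - x

(a) The degree is 3 — no degree-2 curve has this shape.
(b) From the visible intercepts: the y-axis gridline crossings are at y ∈ {0, 2}; it meets the x-axis at x = 0 (among the integer gridlines).
(c) Putting this together gives p.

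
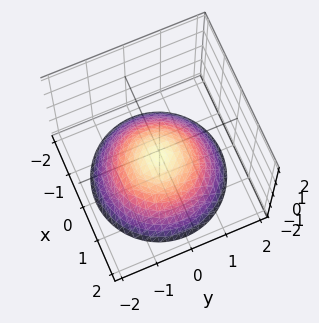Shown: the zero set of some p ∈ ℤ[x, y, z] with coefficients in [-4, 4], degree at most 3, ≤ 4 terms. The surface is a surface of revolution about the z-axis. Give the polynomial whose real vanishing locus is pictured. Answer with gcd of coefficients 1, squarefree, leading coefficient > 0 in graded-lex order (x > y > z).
deg p = 2.
Symmetries: every cross-section ⟂ z is a circle, so x, y appear only via x² + y².
Against the integer gridlines: the surface avoids every integer y-axis point in the box; a circular section at z = -1 has radius exactly 1.
Fitting integer coefficients to these (and the overall shape) gives p.

x^2 + y^2 + 2*z + 1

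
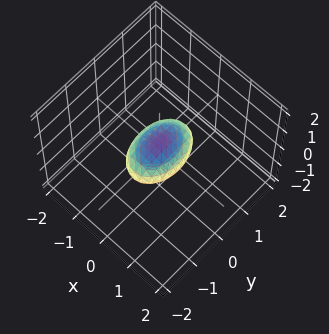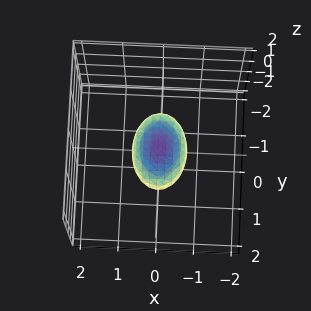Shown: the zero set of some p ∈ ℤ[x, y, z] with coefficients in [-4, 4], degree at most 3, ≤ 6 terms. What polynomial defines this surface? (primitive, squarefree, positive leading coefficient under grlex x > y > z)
2*x^2 + y^2 + 3*z^2 - 1

The degree is 2 — bounded and convex; a quadric.
Symmetries: it's symmetric under x → −x, forcing even powers of x; the y ↦ −y reflection is a symmetry, so y appears only in even powers; mirror symmetry z ↦ −z ⇒ only even powers of z.
From the visible intercepts: among the integer gridlines, it crosses the y-axis at y ∈ {-1, 1}.
These observations pin down the coefficients.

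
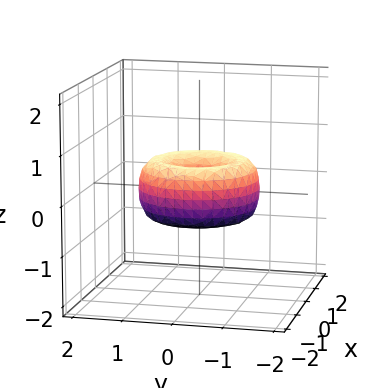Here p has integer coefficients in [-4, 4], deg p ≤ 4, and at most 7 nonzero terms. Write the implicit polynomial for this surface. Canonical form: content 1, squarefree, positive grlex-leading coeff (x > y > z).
2*x^4 + 4*x^2*y^2 + 2*y^4 - 3*x^2 - 3*y^2 + 3*z^2

The degree is 4 — no degree-3 surface has this shape.
Symmetries: rotational symmetry about the z-axis ⇒ p depends on x, y only through x² + y².
Observable constraints: it meets the z-axis at z = 0 (among the integer gridlines); it meets the x-axis at x = 0 (among the integer gridlines).
Assembling these constraints gives the stated polynomial.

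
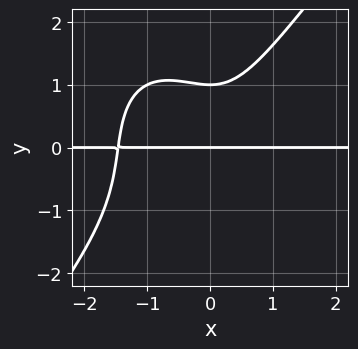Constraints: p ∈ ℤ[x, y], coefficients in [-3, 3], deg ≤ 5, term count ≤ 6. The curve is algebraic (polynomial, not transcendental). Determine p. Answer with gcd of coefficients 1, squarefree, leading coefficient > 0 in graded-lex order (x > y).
2*x^3*y - y^4 + 2*x^2*y - y^2 + 2*y

First, the degree is 4 — the shape is more complex than any degree-3 curve.
Next, from the visible intercepts: every point of the x-axis in the box is on the curve; among the integer gridlines, it crosses the y-axis at y ∈ {0, 1}.
Finally, assembling these constraints gives the stated polynomial.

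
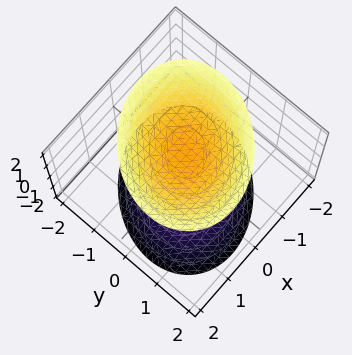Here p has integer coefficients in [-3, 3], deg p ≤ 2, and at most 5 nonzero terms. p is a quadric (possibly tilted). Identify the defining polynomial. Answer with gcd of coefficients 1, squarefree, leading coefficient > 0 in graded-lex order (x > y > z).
2*x^2 - x*y + 2*y^2 - 2*z^2 + 3

First, I count 2 distinct pieces. Treating them together as one polynomial.
Then, the degree is 2 — no degree-1 surface has this shape.
Next, reading off the gridlines: it misses every integer gridline on the y-axis; it misses every integer gridline on the x-axis.
Finally, fitting integer coefficients to these (and the overall shape) gives p.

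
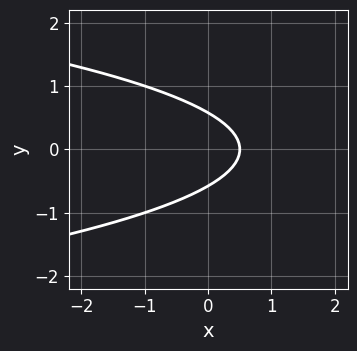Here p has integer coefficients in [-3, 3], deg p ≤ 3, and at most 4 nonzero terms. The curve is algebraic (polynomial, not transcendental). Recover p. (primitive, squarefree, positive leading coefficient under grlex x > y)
First, degree: the shape is more complex than any degree-1 curve, so deg p = 2.
Next, symmetries: the y ↦ −y reflection is a symmetry, so y appears only in even powers.
Finally, these observations pin down the coefficients.

3*y^2 + 2*x - 1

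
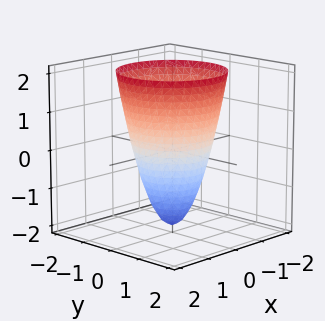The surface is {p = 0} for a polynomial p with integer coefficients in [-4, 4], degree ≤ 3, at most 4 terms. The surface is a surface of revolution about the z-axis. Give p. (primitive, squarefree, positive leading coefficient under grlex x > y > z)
First, degree: no degree-1 surface has this shape, so deg p = 2.
Then, symmetry: the surface is invariant under rotation about z: p = q(x² + y², z).
Then, checking where it meets the axes: it meets the z-axis at z = -2 (among the integer gridlines); among the integer gridlines, it crosses the x-axis at x ∈ {-1, 1}.
Finally, solving for integer coefficients yields p as stated. Check: (0, 1, 0) on the y-axis lies on the surface, and p(0, 1, 0) = 0. ✓

2*x^2 + 2*y^2 - z - 2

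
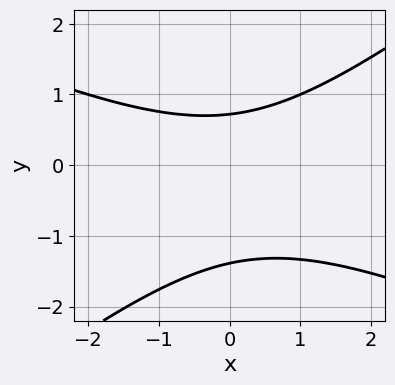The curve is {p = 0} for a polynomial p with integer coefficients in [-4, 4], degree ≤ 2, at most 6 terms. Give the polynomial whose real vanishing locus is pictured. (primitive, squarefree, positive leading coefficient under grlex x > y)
First, degree: the shape is more complex than any degree-1 curve, so deg p = 2.
Then, observable constraints: no x-intercept at any integer in the box.
Finally, the integer polynomial consistent with all of this is the stated p.

x^2 + x*y - 3*y^2 - 2*y + 3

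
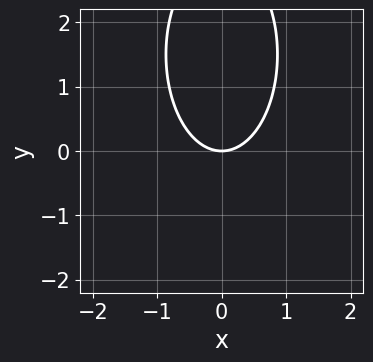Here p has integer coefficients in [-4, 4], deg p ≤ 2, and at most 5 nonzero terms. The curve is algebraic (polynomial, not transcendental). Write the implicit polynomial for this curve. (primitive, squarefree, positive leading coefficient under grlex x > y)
3*x^2 + y^2 - 3*y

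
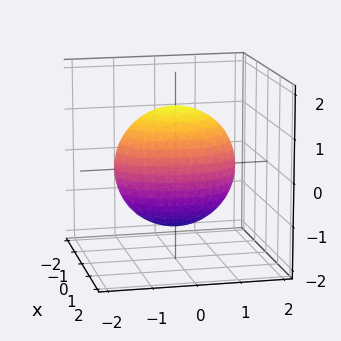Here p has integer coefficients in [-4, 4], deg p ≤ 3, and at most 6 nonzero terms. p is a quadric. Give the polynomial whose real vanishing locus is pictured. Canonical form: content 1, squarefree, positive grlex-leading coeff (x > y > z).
1. Degree: bounded and convex; a quadric, so deg p = 2.
2. Symmetries: the y ↦ −y reflection is a symmetry, so y appears only in even powers; it's symmetric under z → −z, forcing even powers of z; the x ↦ −x reflection is a symmetry, so x appears only in even powers.
3. From the visible intercepts: the x-axis gridline crossings are at x ∈ {-1, 1}.
4. Matching integer coefficients to the picture gives p.

2*x^2 + y^2 + z^2 - 2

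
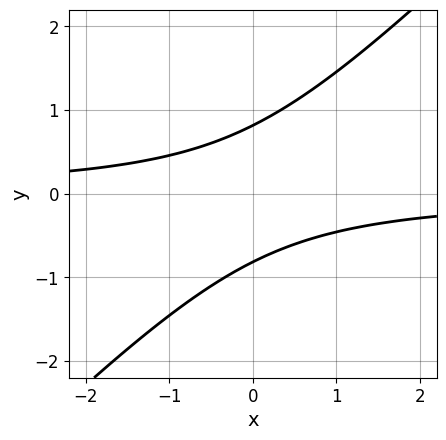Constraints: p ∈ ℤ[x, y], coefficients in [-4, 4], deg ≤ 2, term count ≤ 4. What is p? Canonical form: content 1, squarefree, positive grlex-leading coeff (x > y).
(a) deg p = 2. The shape is more complex than any degree-1 curve.
(b) From the axis intercepts and sections: no x-intercept at any integer in the box.
(c) Putting this together gives p.

3*x*y - 3*y^2 + 2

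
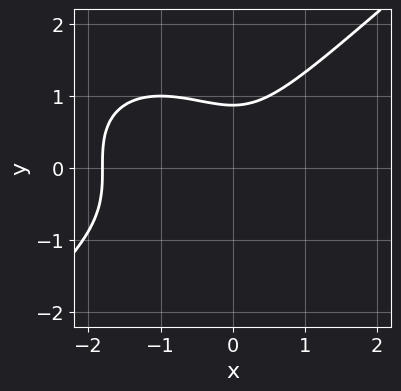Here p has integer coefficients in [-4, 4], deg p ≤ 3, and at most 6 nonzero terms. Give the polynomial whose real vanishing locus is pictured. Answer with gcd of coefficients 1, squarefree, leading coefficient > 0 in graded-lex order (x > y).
2*x^3 - 3*y^3 + 3*x^2 + 2

1. Degree: a generic line meets the curve in up to 3 points, so deg p = 3.
2. Solving for integer coefficients yields p as stated.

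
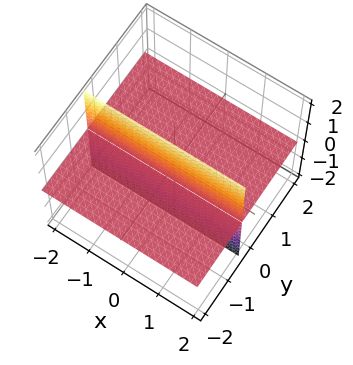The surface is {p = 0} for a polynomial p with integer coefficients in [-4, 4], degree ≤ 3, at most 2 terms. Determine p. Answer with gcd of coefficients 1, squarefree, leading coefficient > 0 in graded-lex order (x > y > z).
3*y*z + z

First, the picture has 2 separate pieces. They look like related sheets of one shape, so recover p as a whole.
Next, the degree is 2 — no degree-1 surface has this shape.
Then, checking where it meets the axes: every point of the y-axis in the box is on the surface; every point of the x-axis in the box is on the surface; it meets the z-axis at z = 0 (among the integer gridlines).
Finally, putting this together gives p.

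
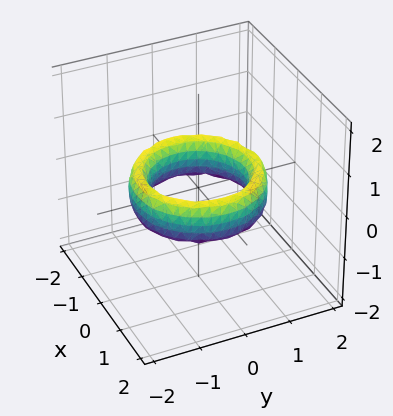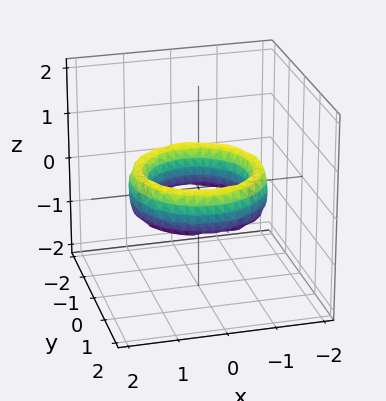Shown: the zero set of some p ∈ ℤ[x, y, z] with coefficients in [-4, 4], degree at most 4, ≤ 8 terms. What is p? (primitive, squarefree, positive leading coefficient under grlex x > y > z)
x^4 + 2*x^2*y^2 + y^4 - 3*x^2 - 3*y^2 + z^2 + 2

1. The degree is 4 — no degree-3 surface has this shape.
2. By symmetry, the z-axis is an axis of rotation, so x and y enter only as x² + y².
3. Against the integer gridlines: the x-axis gridline crossings are at x ∈ {-1, 1}; the y-axis gridline crossings are at y ∈ {-1, 1}; the surface avoids every integer z-axis point in the box.
4. The integer polynomial consistent with all of this is the stated p.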